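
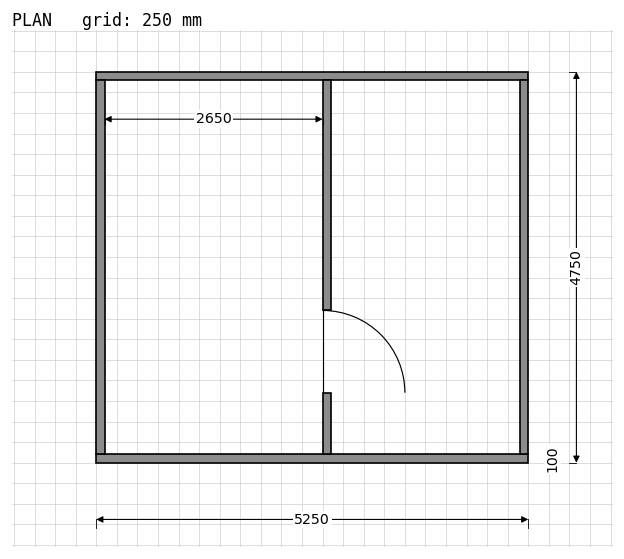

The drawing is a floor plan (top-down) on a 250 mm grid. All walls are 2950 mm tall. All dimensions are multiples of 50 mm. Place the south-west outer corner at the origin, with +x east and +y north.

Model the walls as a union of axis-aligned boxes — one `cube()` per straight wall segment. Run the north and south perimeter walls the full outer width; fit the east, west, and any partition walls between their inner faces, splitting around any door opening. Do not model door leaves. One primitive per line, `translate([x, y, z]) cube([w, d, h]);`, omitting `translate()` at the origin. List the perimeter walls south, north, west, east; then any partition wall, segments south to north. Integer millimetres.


cube([5250, 100, 2950]);
translate([0, 4650, 0]) cube([5250, 100, 2950]);
translate([0, 100, 0]) cube([100, 4550, 2950]);
translate([5150, 100, 0]) cube([100, 4550, 2950]);
translate([2750, 100, 0]) cube([100, 750, 2950]);
translate([2750, 1850, 0]) cube([100, 2800, 2950]);


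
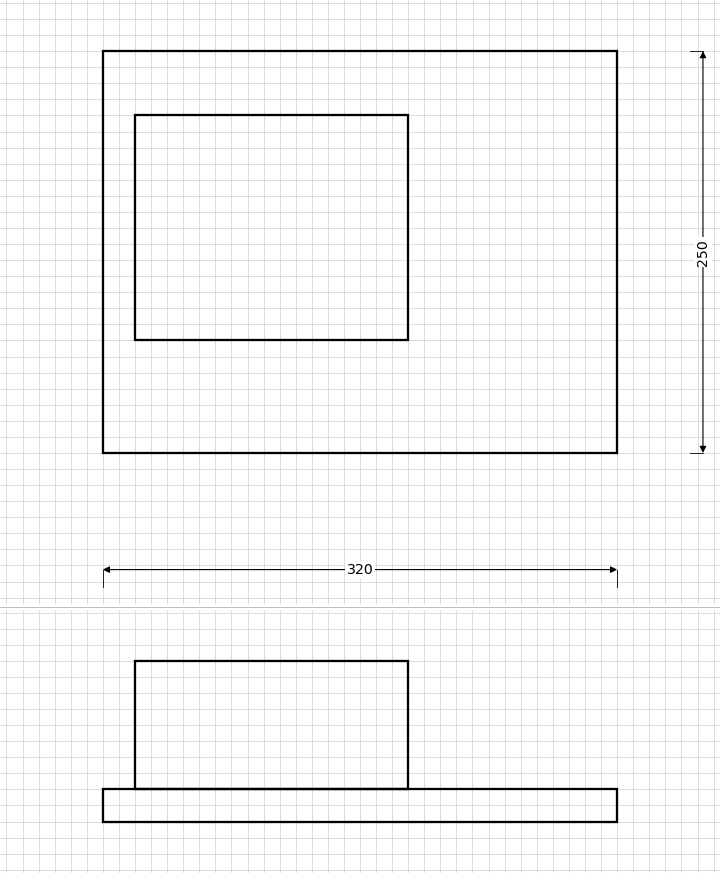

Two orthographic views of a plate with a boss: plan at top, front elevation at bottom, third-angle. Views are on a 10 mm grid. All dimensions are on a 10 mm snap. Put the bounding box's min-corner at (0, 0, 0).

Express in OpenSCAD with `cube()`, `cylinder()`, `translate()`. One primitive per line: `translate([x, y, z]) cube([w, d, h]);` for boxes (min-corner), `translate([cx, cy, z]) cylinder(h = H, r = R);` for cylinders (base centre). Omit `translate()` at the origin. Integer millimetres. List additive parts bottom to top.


cube([320, 250, 20]);
translate([20, 70, 20]) cube([170, 140, 80]);


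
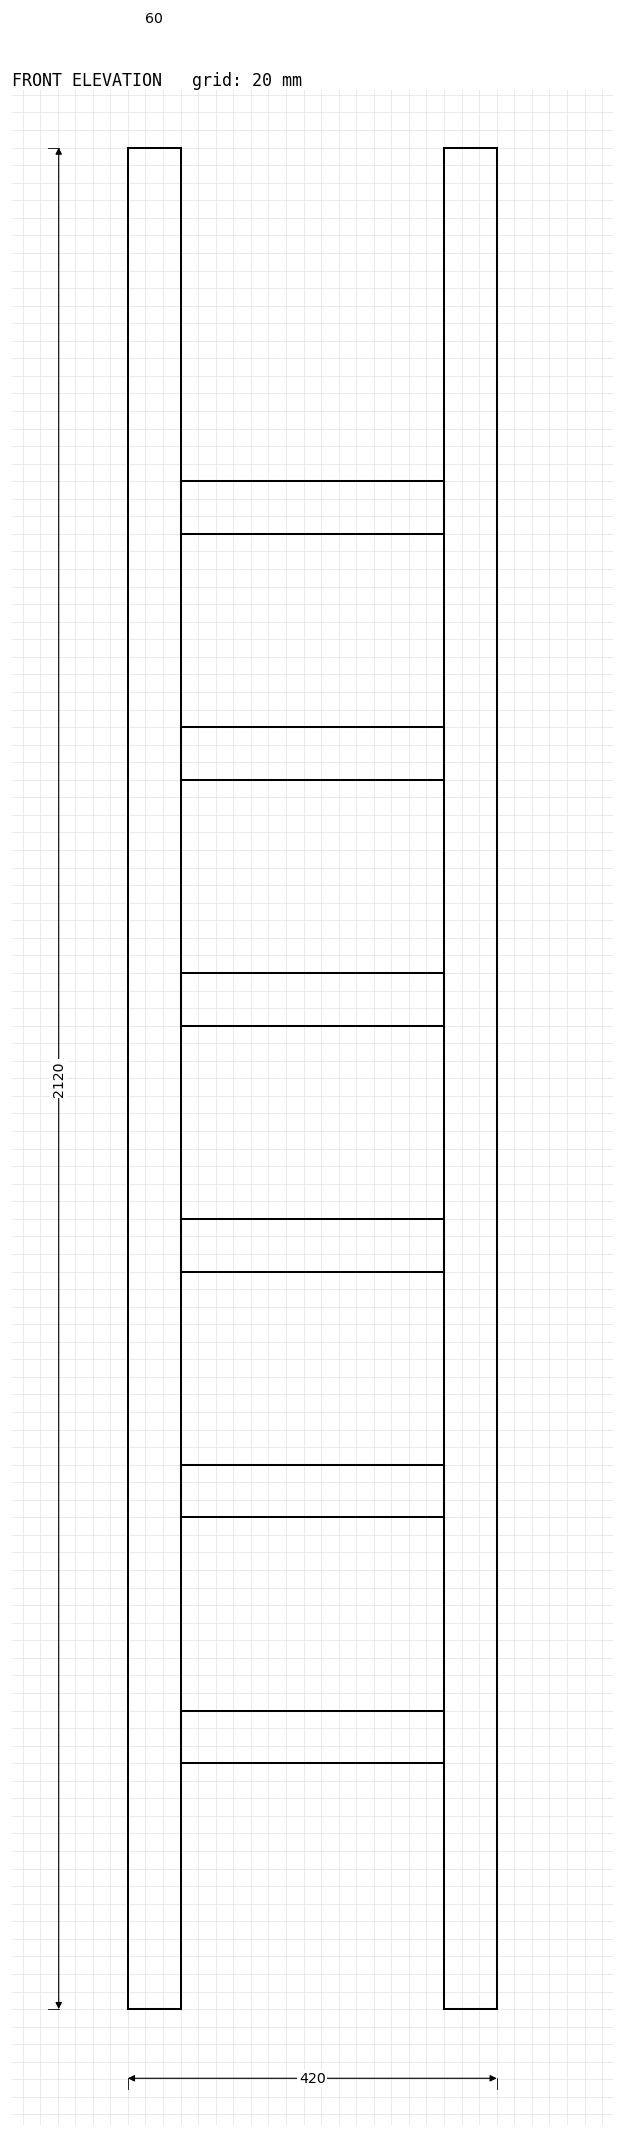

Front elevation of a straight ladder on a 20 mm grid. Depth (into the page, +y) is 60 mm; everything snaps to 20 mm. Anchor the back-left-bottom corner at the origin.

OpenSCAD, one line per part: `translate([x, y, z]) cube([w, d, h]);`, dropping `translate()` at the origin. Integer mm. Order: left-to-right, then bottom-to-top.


cube([60, 60, 2120]);
translate([60, 0, 280]) cube([300, 60, 60]);
translate([60, 0, 560]) cube([300, 60, 60]);
translate([60, 0, 840]) cube([300, 60, 60]);
translate([60, 0, 1120]) cube([300, 60, 60]);
translate([60, 0, 1400]) cube([300, 60, 60]);
translate([60, 0, 1680]) cube([300, 60, 60]);
translate([360, 0, 0]) cube([60, 60, 2120]);


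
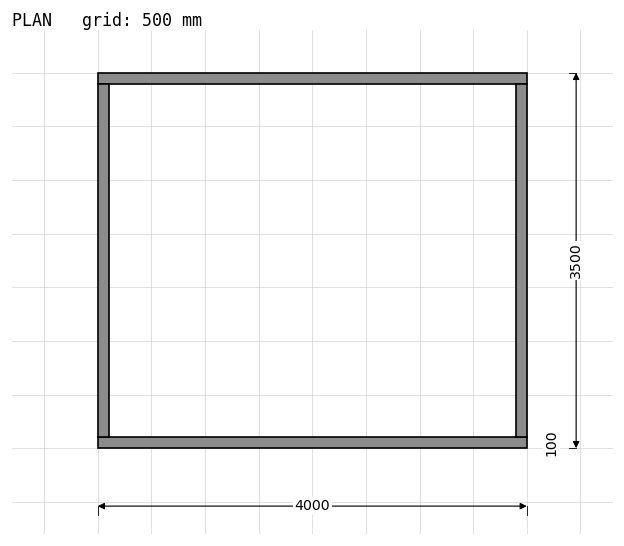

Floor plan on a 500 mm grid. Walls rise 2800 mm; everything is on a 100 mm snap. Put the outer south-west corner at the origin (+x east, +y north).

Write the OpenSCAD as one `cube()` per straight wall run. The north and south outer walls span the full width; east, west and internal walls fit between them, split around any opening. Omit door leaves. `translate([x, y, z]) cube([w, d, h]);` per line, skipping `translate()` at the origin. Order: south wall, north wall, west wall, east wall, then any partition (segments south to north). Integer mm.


cube([4000, 100, 2800]);
translate([0, 3400, 0]) cube([4000, 100, 2800]);
translate([0, 100, 0]) cube([100, 3300, 2800]);
translate([3900, 100, 0]) cube([100, 3300, 2800]);


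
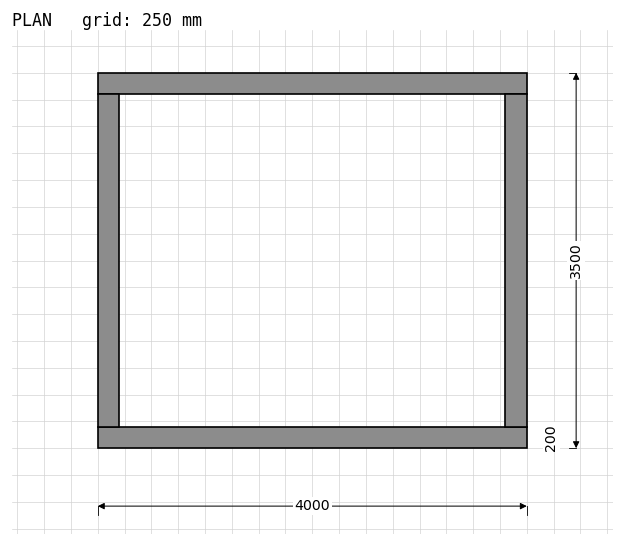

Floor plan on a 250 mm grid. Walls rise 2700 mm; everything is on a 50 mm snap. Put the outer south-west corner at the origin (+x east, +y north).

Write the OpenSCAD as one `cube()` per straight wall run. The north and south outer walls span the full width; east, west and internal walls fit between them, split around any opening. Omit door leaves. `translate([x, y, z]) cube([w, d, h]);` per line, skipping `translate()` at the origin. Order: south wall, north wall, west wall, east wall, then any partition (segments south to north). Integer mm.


cube([4000, 200, 2700]);
translate([0, 3300, 0]) cube([4000, 200, 2700]);
translate([0, 200, 0]) cube([200, 3100, 2700]);
translate([3800, 200, 0]) cube([200, 3100, 2700]);


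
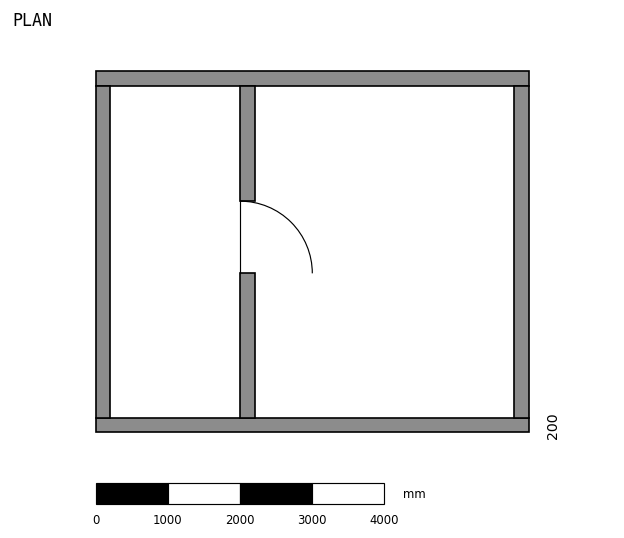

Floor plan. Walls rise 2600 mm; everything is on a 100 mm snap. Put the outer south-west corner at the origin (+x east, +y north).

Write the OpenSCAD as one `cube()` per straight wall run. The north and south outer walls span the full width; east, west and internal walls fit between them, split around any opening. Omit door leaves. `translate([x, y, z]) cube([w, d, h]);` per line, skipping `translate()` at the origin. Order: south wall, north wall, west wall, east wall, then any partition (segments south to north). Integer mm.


cube([6000, 200, 2600]);
translate([0, 4800, 0]) cube([6000, 200, 2600]);
translate([0, 200, 0]) cube([200, 4600, 2600]);
translate([5800, 200, 0]) cube([200, 4600, 2600]);
translate([2000, 200, 0]) cube([200, 2000, 2600]);
translate([2000, 3200, 0]) cube([200, 1600, 2600]);


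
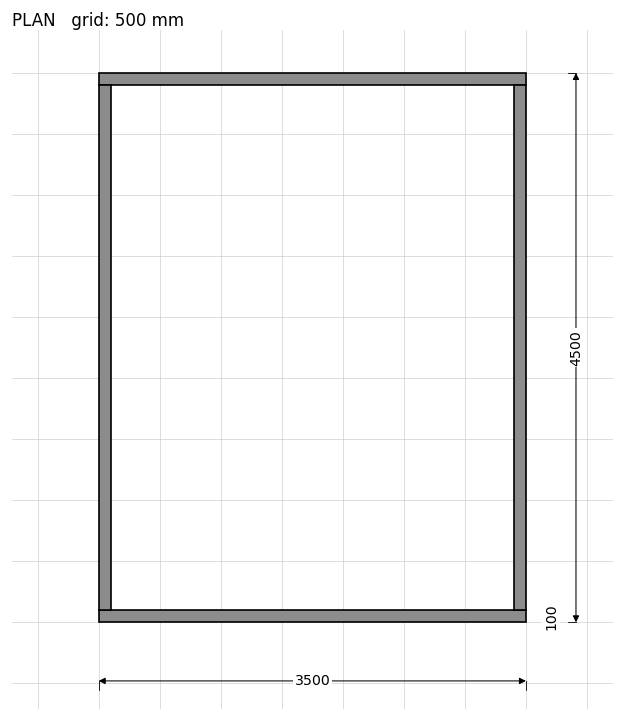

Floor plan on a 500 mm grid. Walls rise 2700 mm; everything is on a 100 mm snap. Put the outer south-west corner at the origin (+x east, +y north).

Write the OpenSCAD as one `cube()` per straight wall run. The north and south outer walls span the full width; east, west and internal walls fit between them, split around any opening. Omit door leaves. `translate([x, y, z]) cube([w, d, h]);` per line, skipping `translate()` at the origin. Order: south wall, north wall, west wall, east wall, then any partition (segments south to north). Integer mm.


cube([3500, 100, 2700]);
translate([0, 4400, 0]) cube([3500, 100, 2700]);
translate([0, 100, 0]) cube([100, 4300, 2700]);
translate([3400, 100, 0]) cube([100, 4300, 2700]);


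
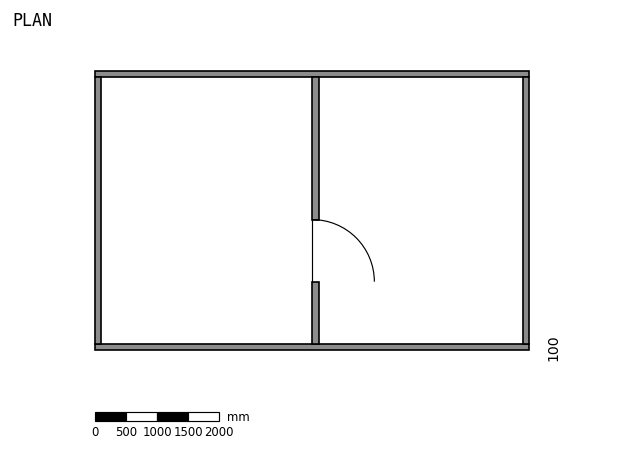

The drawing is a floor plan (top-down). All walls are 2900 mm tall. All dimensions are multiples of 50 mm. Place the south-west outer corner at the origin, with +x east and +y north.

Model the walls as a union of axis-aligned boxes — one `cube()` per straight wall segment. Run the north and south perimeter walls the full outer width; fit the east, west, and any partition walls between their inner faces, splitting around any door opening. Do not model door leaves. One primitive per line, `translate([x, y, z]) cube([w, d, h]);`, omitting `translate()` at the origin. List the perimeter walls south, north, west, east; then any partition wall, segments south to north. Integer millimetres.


cube([7000, 100, 2900]);
translate([0, 4400, 0]) cube([7000, 100, 2900]);
translate([0, 100, 0]) cube([100, 4300, 2900]);
translate([6900, 100, 0]) cube([100, 4300, 2900]);
translate([3500, 100, 0]) cube([100, 1000, 2900]);
translate([3500, 2100, 0]) cube([100, 2300, 2900]);


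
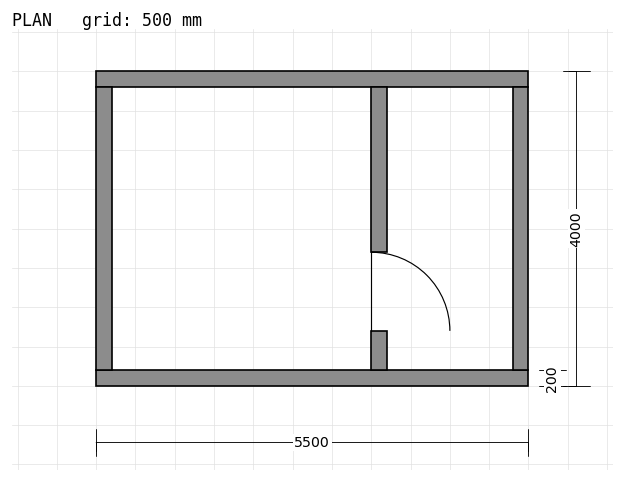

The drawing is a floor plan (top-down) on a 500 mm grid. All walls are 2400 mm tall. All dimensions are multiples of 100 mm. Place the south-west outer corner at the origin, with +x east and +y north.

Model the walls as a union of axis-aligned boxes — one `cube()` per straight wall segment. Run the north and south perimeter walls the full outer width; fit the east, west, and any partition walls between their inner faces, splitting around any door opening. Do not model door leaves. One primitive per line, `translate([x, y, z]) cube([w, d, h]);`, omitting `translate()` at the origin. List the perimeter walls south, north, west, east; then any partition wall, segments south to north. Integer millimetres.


cube([5500, 200, 2400]);
translate([0, 3800, 0]) cube([5500, 200, 2400]);
translate([0, 200, 0]) cube([200, 3600, 2400]);
translate([5300, 200, 0]) cube([200, 3600, 2400]);
translate([3500, 200, 0]) cube([200, 500, 2400]);
translate([3500, 1700, 0]) cube([200, 2100, 2400]);


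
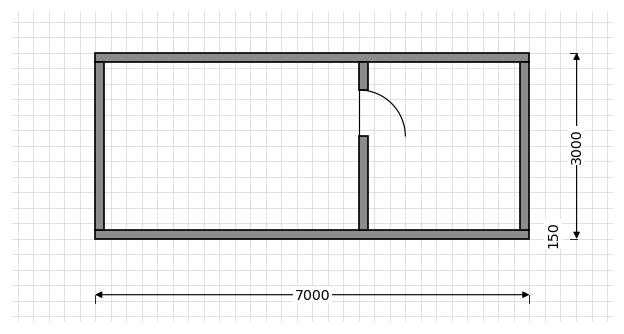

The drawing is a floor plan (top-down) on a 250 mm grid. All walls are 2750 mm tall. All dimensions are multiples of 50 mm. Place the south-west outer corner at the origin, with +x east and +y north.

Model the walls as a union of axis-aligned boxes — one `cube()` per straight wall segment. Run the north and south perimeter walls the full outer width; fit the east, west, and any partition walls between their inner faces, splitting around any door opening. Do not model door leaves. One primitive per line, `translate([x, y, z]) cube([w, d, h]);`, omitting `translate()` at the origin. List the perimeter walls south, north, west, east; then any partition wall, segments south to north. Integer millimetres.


cube([7000, 150, 2750]);
translate([0, 2850, 0]) cube([7000, 150, 2750]);
translate([0, 150, 0]) cube([150, 2700, 2750]);
translate([6850, 150, 0]) cube([150, 2700, 2750]);
translate([4250, 150, 0]) cube([150, 1500, 2750]);
translate([4250, 2400, 0]) cube([150, 450, 2750]);


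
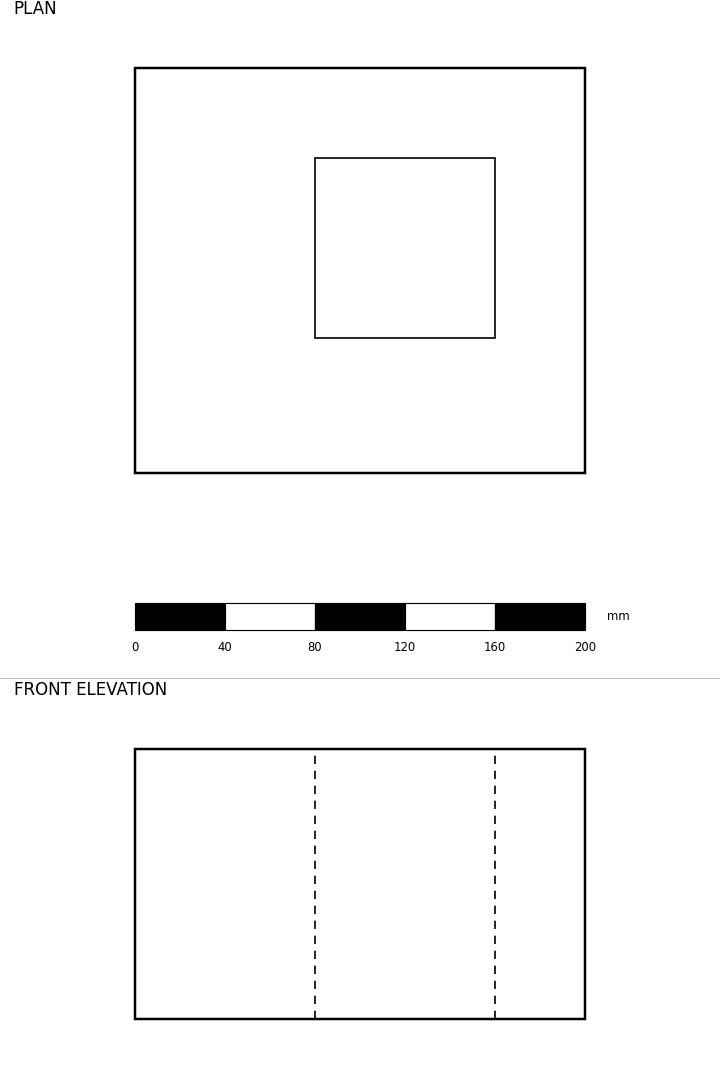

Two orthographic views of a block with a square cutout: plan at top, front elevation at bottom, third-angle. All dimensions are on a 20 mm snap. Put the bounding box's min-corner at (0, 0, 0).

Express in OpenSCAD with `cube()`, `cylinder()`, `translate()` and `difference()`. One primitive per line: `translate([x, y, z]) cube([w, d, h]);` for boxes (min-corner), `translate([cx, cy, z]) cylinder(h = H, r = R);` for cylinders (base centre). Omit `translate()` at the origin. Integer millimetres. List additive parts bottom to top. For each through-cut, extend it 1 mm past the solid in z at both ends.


difference() {
  cube([200, 180, 120]);
  translate([80, 60, -1]) cube([80, 80, 122]);
}


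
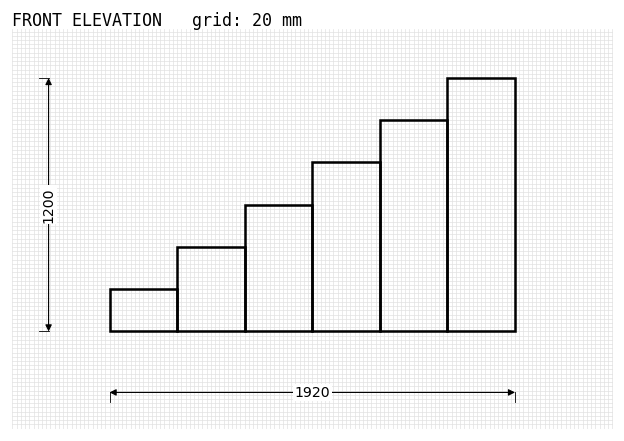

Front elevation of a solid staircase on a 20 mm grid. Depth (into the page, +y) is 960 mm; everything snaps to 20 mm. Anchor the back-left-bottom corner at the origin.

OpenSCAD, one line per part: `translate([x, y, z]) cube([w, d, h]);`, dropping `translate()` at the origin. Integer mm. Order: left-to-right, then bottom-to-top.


cube([320, 960, 200]);
translate([320, 0, 0]) cube([320, 960, 400]);
translate([640, 0, 0]) cube([320, 960, 600]);
translate([960, 0, 0]) cube([320, 960, 800]);
translate([1280, 0, 0]) cube([320, 960, 1000]);
translate([1600, 0, 0]) cube([320, 960, 1200]);


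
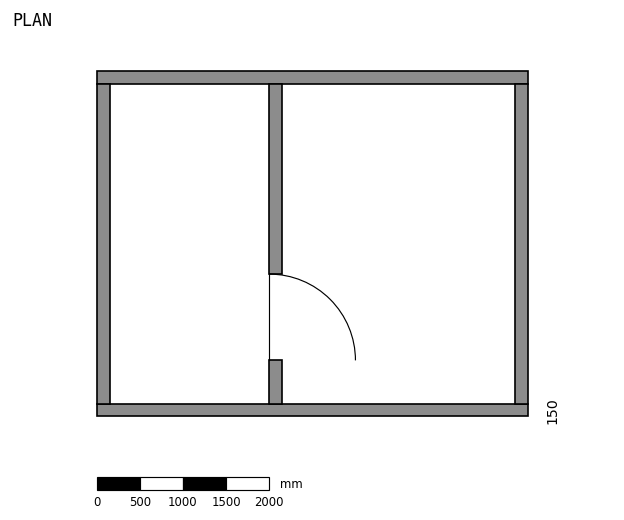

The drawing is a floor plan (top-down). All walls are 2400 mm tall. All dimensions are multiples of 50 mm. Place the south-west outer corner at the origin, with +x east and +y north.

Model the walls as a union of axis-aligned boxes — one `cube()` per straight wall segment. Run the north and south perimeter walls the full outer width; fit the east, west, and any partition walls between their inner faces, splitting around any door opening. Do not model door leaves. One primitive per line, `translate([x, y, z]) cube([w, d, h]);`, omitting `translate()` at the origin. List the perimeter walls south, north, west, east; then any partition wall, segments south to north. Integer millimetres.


cube([5000, 150, 2400]);
translate([0, 3850, 0]) cube([5000, 150, 2400]);
translate([0, 150, 0]) cube([150, 3700, 2400]);
translate([4850, 150, 0]) cube([150, 3700, 2400]);
translate([2000, 150, 0]) cube([150, 500, 2400]);
translate([2000, 1650, 0]) cube([150, 2200, 2400]);


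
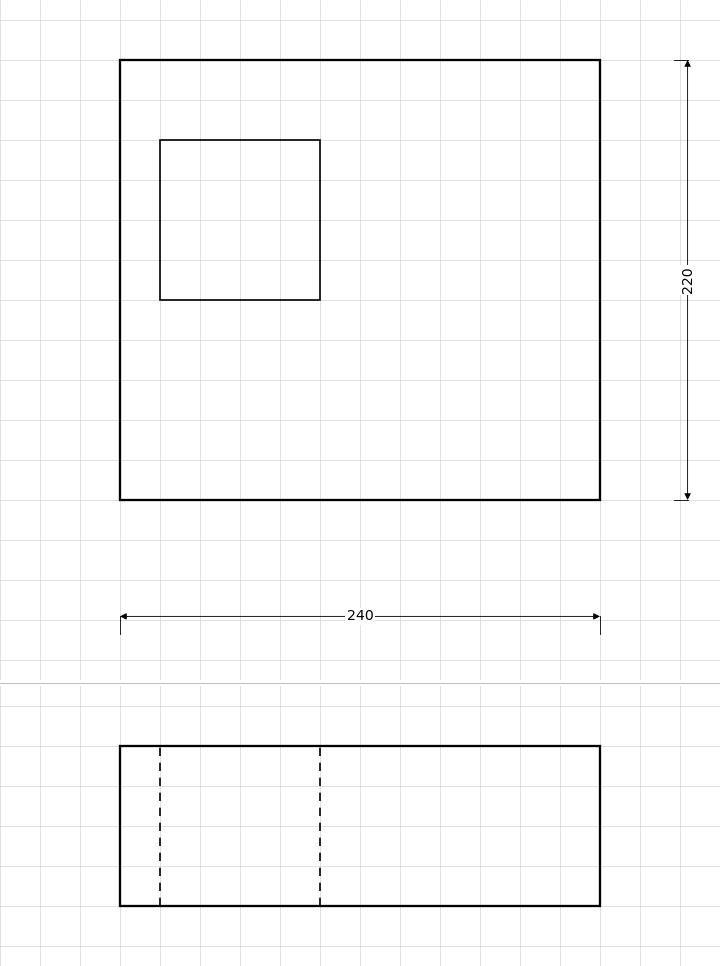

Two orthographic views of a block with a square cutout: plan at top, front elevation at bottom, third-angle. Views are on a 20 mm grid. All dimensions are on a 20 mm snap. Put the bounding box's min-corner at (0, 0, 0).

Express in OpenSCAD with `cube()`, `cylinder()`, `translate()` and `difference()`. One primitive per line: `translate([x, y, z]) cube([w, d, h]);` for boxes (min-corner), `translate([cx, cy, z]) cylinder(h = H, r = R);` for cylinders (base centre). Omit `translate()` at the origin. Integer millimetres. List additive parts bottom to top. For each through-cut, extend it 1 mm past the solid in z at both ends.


difference() {
  cube([240, 220, 80]);
  translate([20, 100, -1]) cube([80, 80, 82]);
}


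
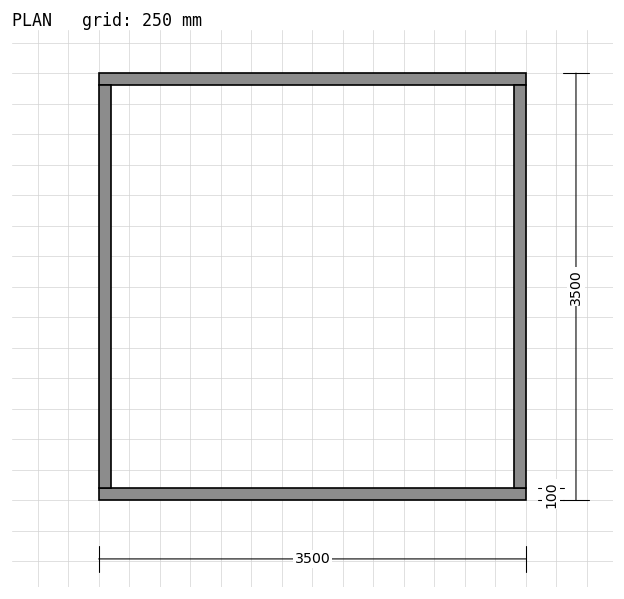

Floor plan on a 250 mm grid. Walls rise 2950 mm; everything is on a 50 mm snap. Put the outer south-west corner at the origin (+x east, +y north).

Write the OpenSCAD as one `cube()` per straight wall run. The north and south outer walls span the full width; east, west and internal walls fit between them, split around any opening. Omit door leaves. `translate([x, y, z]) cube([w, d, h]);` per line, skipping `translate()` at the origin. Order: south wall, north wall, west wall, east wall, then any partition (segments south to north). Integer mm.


cube([3500, 100, 2950]);
translate([0, 3400, 0]) cube([3500, 100, 2950]);
translate([0, 100, 0]) cube([100, 3300, 2950]);
translate([3400, 100, 0]) cube([100, 3300, 2950]);


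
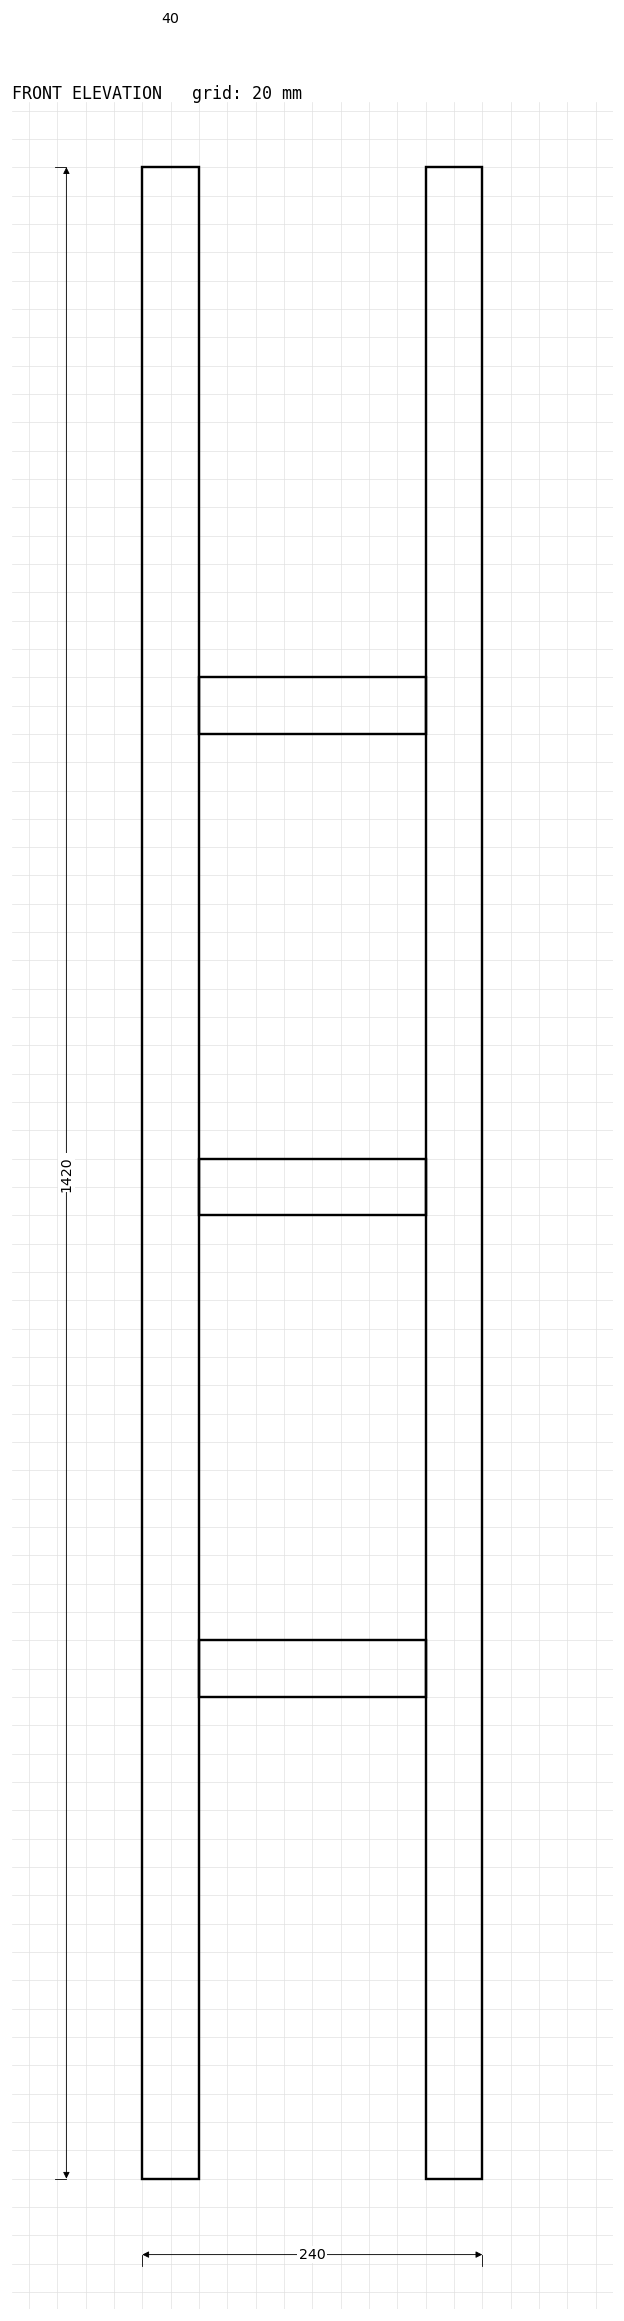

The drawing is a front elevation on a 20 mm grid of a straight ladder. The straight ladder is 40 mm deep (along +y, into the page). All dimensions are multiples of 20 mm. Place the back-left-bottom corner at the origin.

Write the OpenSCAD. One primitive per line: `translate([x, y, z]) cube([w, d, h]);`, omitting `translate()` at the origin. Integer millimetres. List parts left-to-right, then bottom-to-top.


cube([40, 40, 1420]);
translate([40, 0, 340]) cube([160, 40, 40]);
translate([40, 0, 680]) cube([160, 40, 40]);
translate([40, 0, 1020]) cube([160, 40, 40]);
translate([200, 0, 0]) cube([40, 40, 1420]);


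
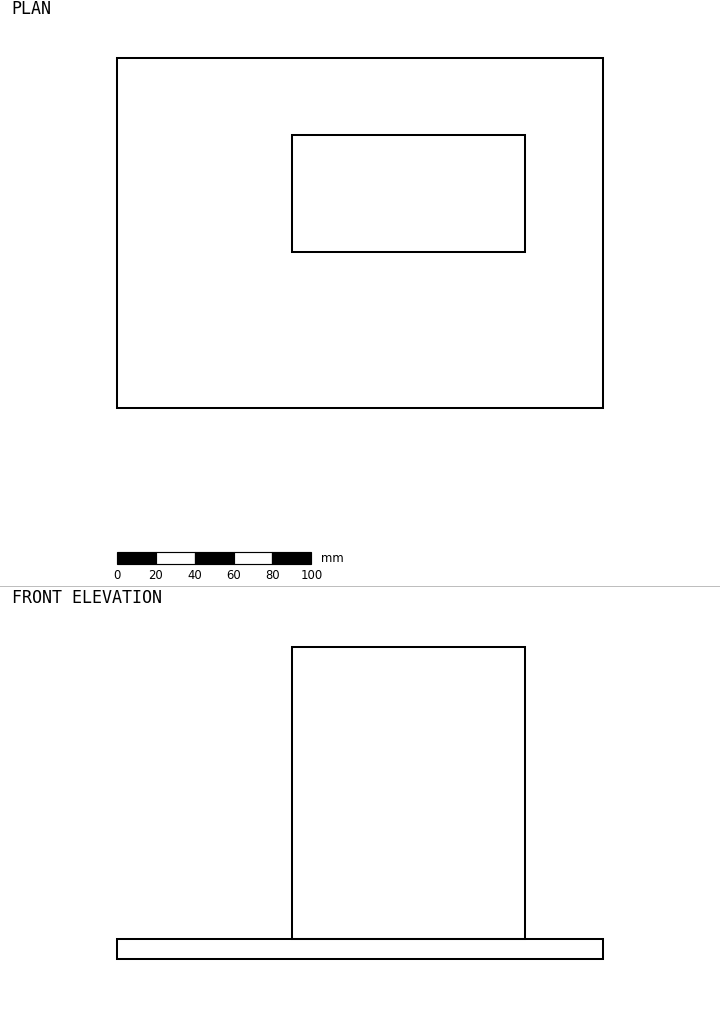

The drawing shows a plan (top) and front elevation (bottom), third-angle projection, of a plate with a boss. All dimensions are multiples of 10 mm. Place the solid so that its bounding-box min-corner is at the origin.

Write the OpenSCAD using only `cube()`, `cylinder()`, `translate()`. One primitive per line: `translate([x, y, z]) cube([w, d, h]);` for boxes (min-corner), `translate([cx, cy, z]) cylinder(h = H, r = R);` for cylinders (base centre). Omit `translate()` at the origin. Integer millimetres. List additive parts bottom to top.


cube([250, 180, 10]);
translate([90, 80, 10]) cube([120, 60, 150]);


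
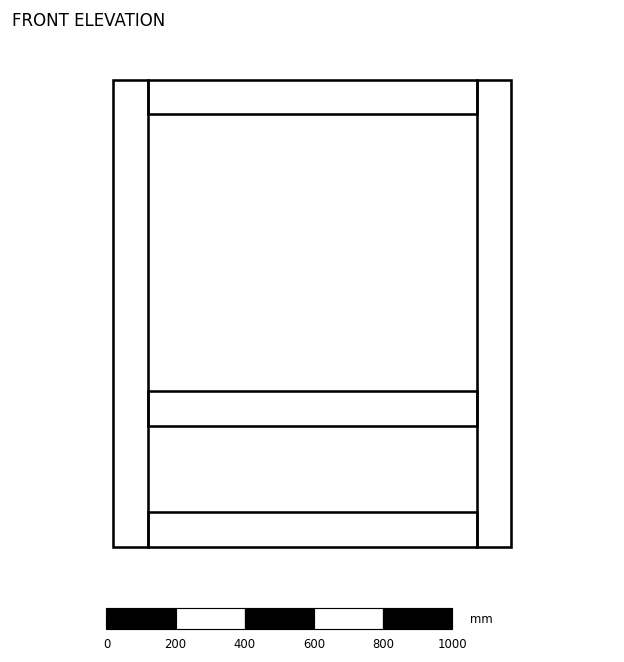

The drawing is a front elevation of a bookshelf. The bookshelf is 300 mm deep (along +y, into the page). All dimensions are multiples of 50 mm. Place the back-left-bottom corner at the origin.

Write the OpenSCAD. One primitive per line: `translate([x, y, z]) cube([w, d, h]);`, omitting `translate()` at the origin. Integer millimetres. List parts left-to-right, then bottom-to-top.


cube([100, 300, 1350]);
translate([100, 0, 0]) cube([950, 300, 100]);
translate([100, 0, 350]) cube([950, 300, 100]);
translate([100, 0, 1250]) cube([950, 300, 100]);
translate([1050, 0, 0]) cube([100, 300, 1350]);


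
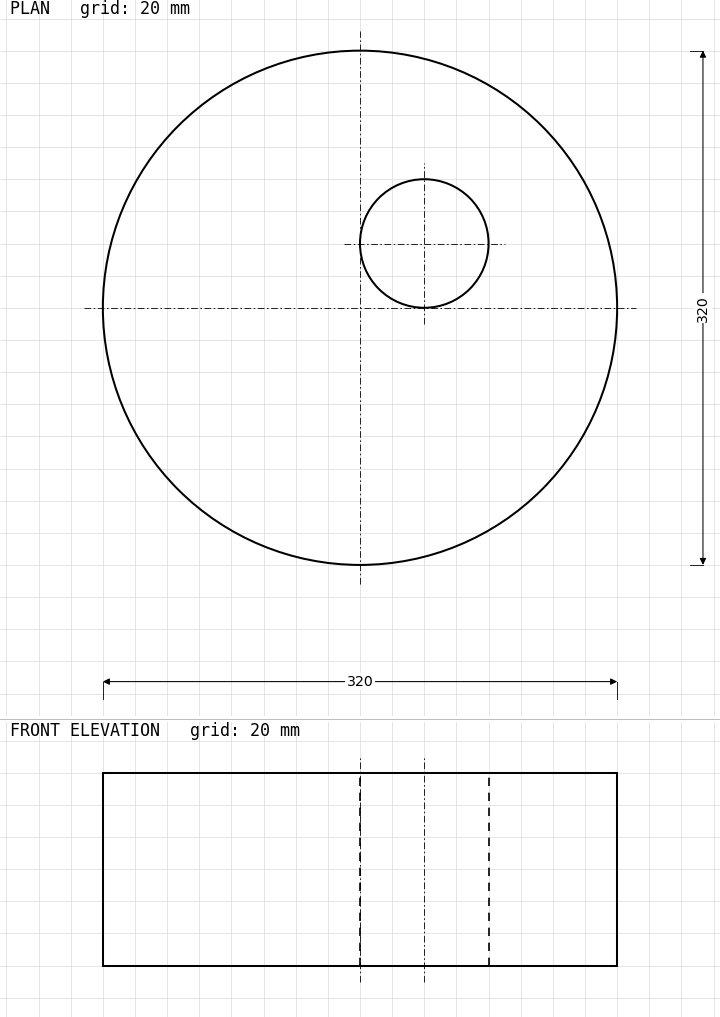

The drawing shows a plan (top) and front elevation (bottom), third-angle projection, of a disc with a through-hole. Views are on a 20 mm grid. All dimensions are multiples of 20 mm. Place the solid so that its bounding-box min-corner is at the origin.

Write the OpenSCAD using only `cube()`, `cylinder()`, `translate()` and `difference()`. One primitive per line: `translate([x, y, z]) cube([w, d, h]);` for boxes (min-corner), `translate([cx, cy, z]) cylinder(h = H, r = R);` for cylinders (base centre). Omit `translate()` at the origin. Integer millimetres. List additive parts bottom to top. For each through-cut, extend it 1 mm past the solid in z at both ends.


difference() {
  translate([160, 160, 0]) cylinder(h = 120, r = 160);
  translate([200, 200, -1]) cylinder(h = 122, r = 40);
}


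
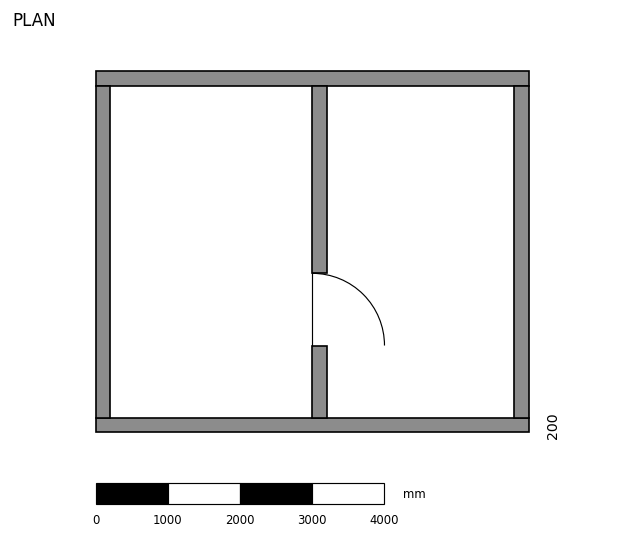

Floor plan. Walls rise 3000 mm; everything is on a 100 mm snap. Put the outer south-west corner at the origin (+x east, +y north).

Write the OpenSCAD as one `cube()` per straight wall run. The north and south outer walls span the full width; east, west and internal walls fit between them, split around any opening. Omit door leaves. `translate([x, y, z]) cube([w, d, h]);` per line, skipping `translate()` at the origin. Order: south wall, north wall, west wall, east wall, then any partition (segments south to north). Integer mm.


cube([6000, 200, 3000]);
translate([0, 4800, 0]) cube([6000, 200, 3000]);
translate([0, 200, 0]) cube([200, 4600, 3000]);
translate([5800, 200, 0]) cube([200, 4600, 3000]);
translate([3000, 200, 0]) cube([200, 1000, 3000]);
translate([3000, 2200, 0]) cube([200, 2600, 3000]);


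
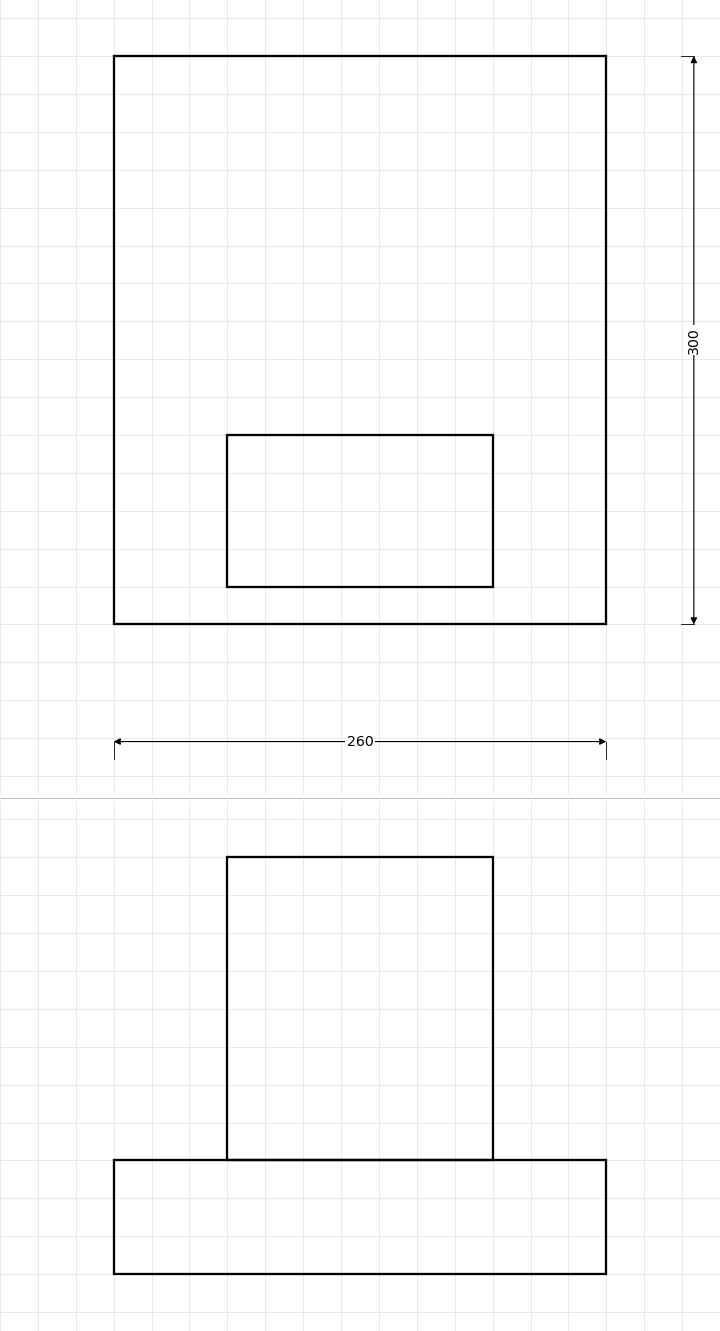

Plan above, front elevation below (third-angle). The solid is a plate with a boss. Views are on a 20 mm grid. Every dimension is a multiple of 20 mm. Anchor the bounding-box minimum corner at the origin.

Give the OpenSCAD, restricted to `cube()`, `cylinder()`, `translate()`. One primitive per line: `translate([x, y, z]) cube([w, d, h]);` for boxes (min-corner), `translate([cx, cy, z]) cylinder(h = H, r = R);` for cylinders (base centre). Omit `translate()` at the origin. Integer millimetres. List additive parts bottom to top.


cube([260, 300, 60]);
translate([60, 20, 60]) cube([140, 80, 160]);


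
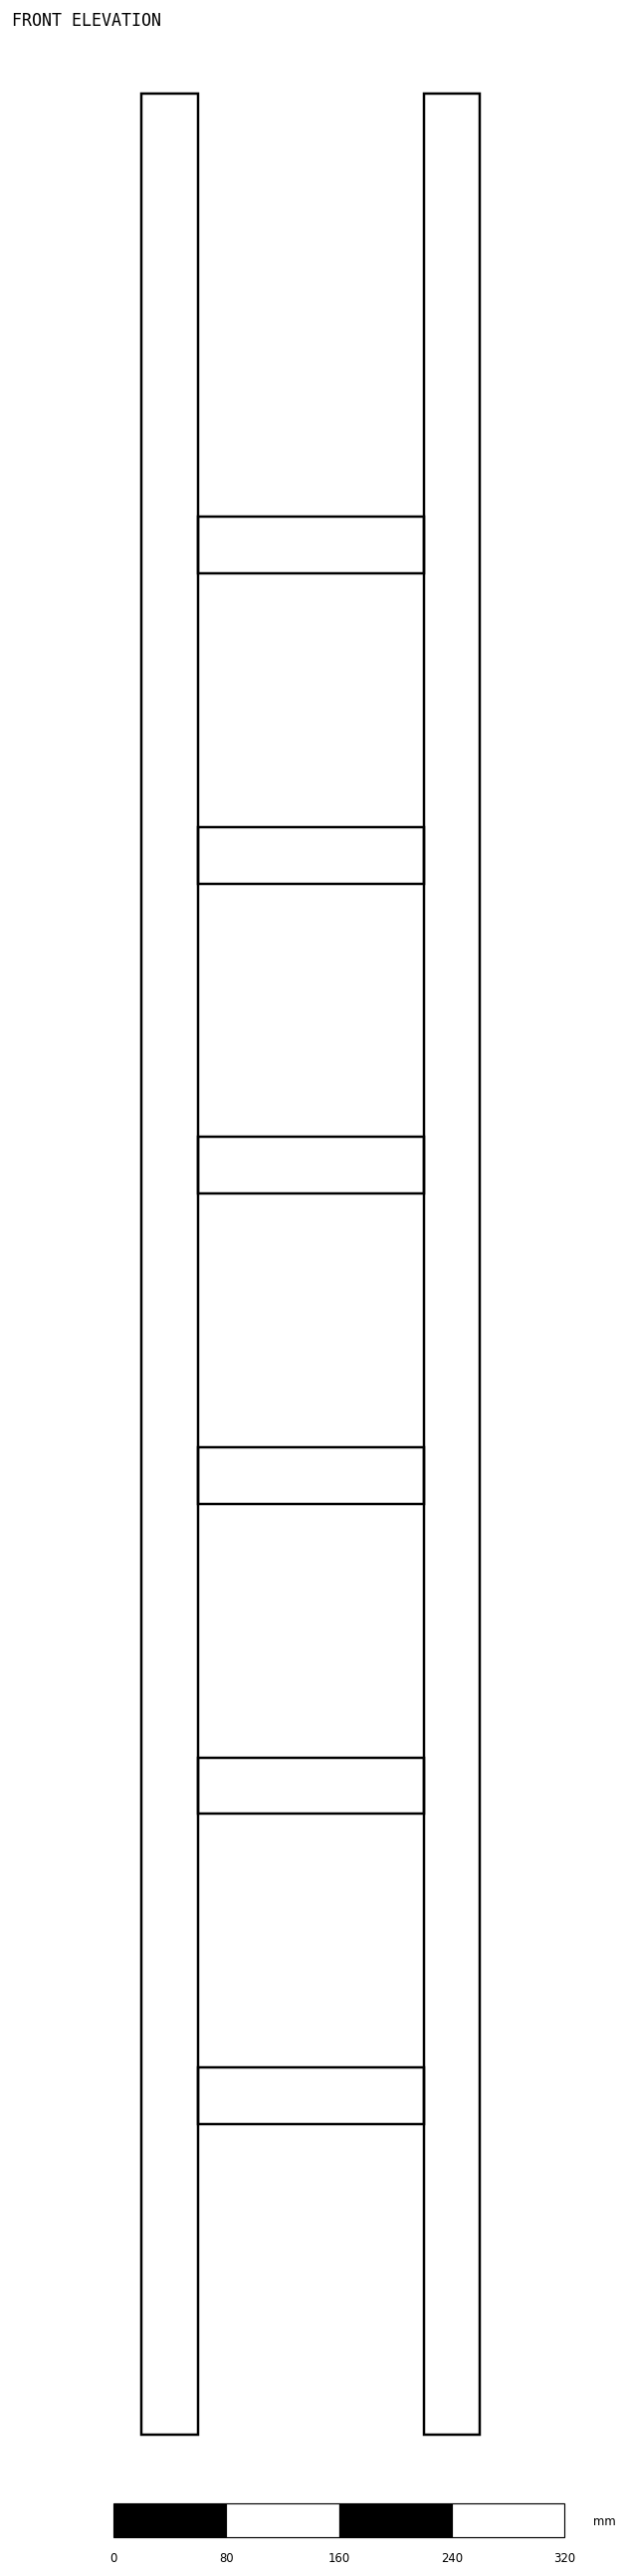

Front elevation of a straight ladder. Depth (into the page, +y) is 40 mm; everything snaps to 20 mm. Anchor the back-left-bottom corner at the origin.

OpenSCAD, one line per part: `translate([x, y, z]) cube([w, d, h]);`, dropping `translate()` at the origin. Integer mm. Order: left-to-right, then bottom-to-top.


cube([40, 40, 1660]);
translate([40, 0, 220]) cube([160, 40, 40]);
translate([40, 0, 440]) cube([160, 40, 40]);
translate([40, 0, 660]) cube([160, 40, 40]);
translate([40, 0, 880]) cube([160, 40, 40]);
translate([40, 0, 1100]) cube([160, 40, 40]);
translate([40, 0, 1320]) cube([160, 40, 40]);
translate([200, 0, 0]) cube([40, 40, 1660]);


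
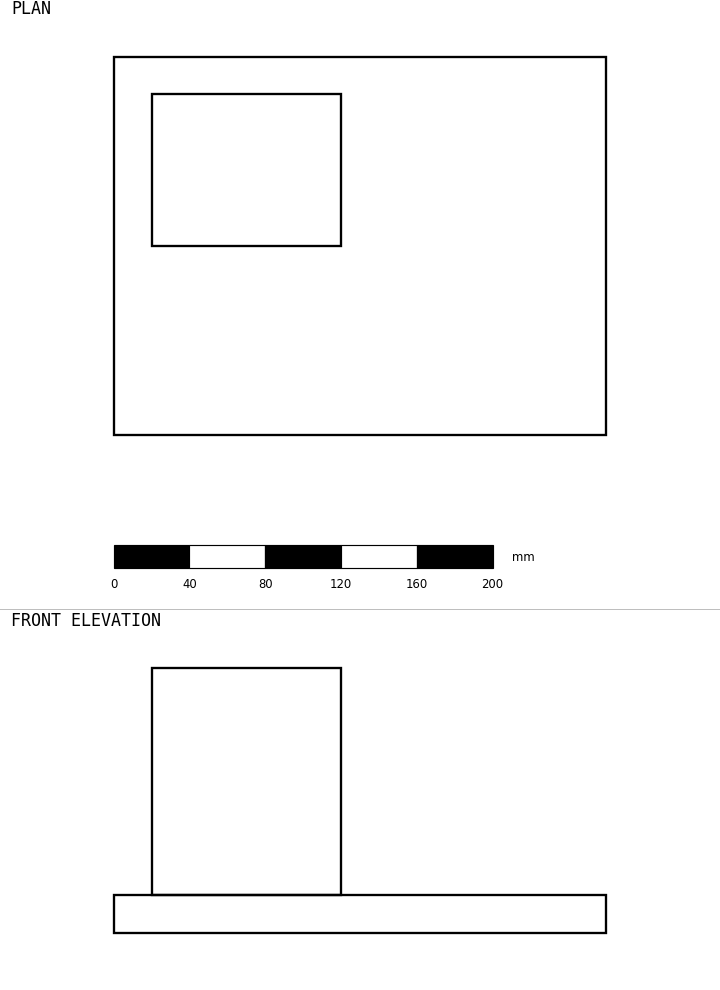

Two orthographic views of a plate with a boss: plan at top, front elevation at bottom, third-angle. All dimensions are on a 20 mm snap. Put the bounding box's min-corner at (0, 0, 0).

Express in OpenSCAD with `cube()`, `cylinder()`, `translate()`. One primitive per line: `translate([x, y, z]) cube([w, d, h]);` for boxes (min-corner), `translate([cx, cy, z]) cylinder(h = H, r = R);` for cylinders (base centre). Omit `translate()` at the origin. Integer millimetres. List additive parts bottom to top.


cube([260, 200, 20]);
translate([20, 100, 20]) cube([100, 80, 120]);


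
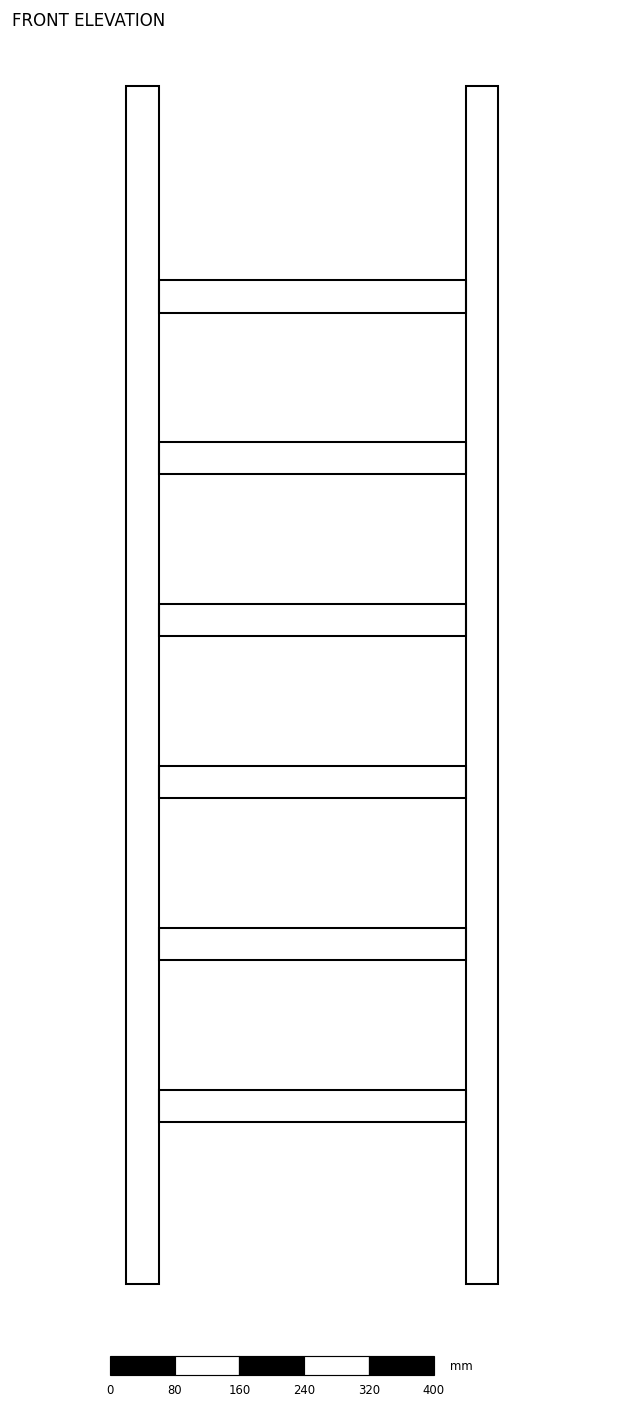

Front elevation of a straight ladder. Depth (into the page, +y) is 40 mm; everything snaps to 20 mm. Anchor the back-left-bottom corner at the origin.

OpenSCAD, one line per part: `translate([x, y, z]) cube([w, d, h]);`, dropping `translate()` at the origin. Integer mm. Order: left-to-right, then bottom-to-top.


cube([40, 40, 1480]);
translate([40, 0, 200]) cube([380, 40, 40]);
translate([40, 0, 400]) cube([380, 40, 40]);
translate([40, 0, 600]) cube([380, 40, 40]);
translate([40, 0, 800]) cube([380, 40, 40]);
translate([40, 0, 1000]) cube([380, 40, 40]);
translate([40, 0, 1200]) cube([380, 40, 40]);
translate([420, 0, 0]) cube([40, 40, 1480]);


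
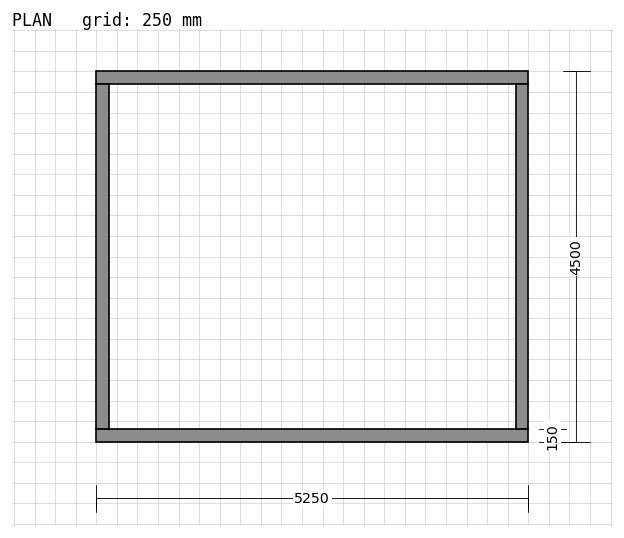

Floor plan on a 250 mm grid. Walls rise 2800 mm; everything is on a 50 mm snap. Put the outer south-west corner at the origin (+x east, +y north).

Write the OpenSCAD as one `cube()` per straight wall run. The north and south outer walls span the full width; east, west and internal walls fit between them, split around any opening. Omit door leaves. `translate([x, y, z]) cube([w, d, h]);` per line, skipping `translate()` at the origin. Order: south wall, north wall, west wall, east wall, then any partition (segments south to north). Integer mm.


cube([5250, 150, 2800]);
translate([0, 4350, 0]) cube([5250, 150, 2800]);
translate([0, 150, 0]) cube([150, 4200, 2800]);
translate([5100, 150, 0]) cube([150, 4200, 2800]);


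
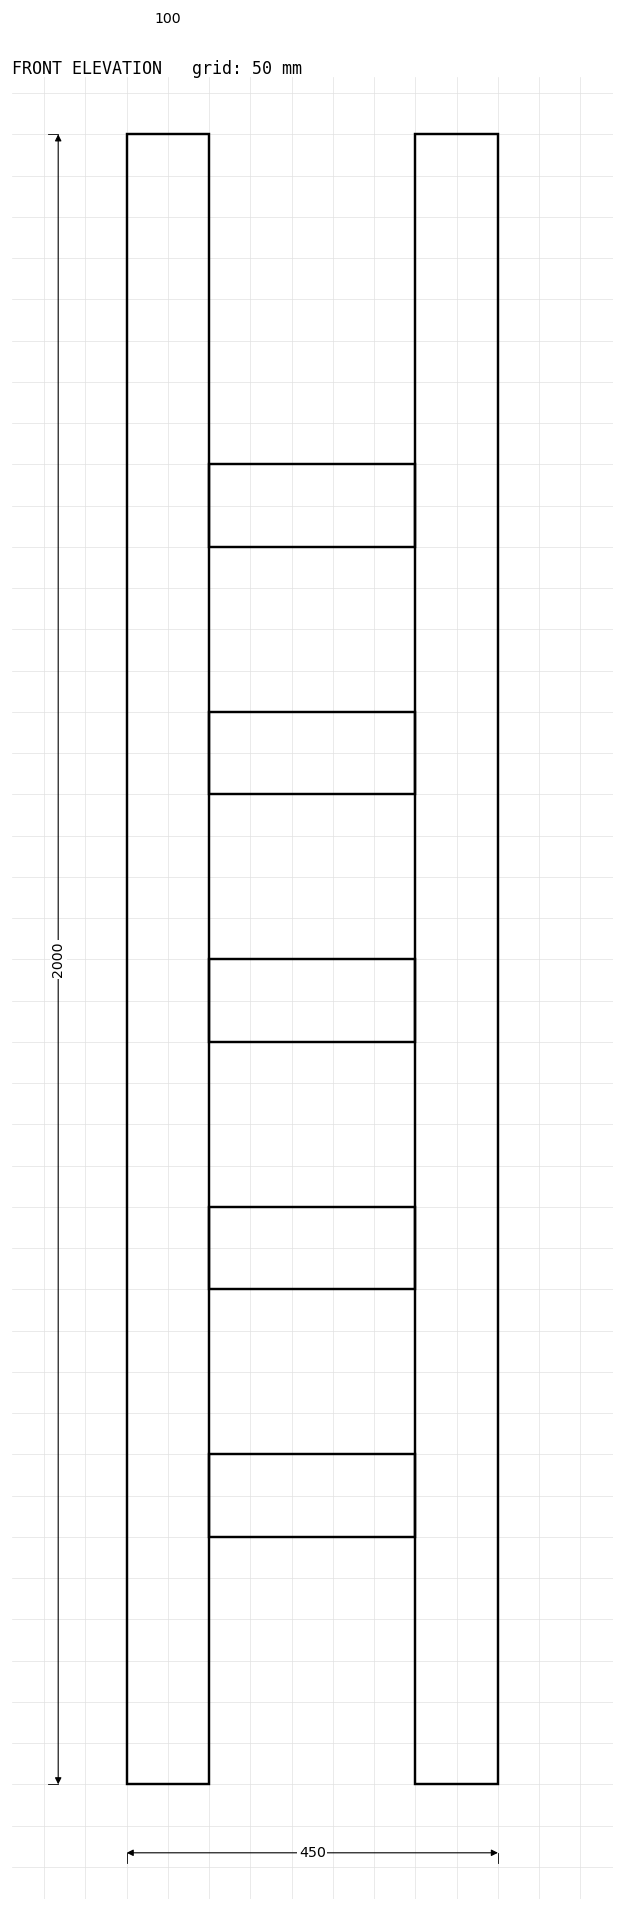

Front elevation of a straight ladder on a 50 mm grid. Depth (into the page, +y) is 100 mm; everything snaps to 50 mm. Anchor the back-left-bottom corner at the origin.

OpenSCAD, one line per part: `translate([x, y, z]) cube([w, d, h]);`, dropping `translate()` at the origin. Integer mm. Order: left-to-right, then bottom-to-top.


cube([100, 100, 2000]);
translate([100, 0, 300]) cube([250, 100, 100]);
translate([100, 0, 600]) cube([250, 100, 100]);
translate([100, 0, 900]) cube([250, 100, 100]);
translate([100, 0, 1200]) cube([250, 100, 100]);
translate([100, 0, 1500]) cube([250, 100, 100]);
translate([350, 0, 0]) cube([100, 100, 2000]);


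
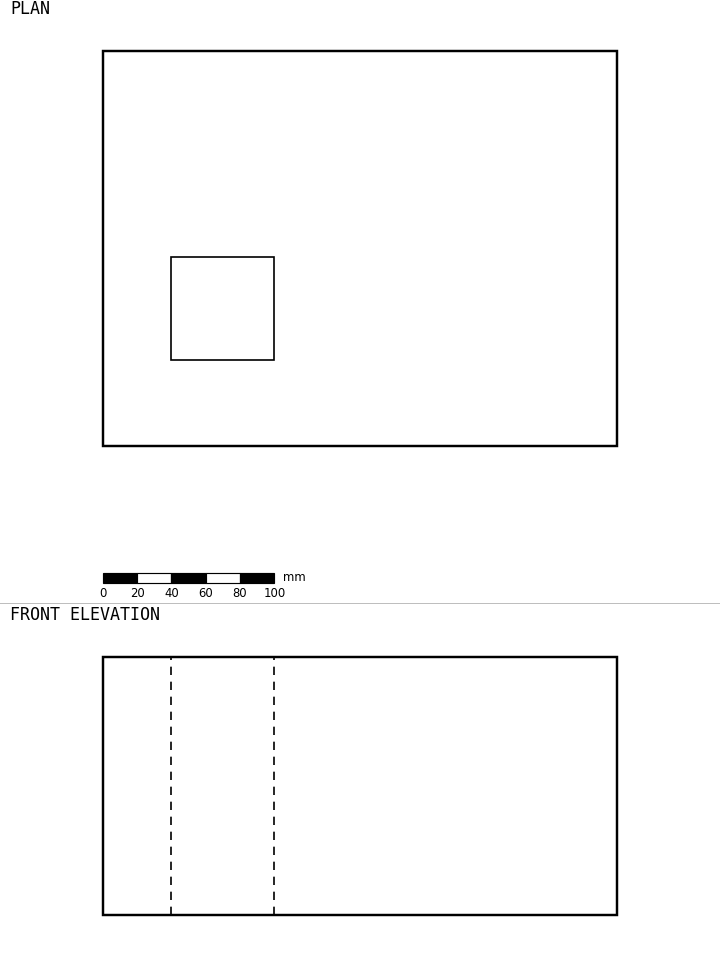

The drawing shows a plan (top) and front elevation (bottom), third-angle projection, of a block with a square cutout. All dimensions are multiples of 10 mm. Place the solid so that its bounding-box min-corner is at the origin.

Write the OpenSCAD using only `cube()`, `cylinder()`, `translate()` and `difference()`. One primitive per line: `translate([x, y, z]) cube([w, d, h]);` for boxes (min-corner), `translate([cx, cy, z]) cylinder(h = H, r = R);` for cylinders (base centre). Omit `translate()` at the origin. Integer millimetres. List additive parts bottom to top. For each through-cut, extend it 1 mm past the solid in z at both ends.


difference() {
  cube([300, 230, 150]);
  translate([40, 50, -1]) cube([60, 60, 152]);
}


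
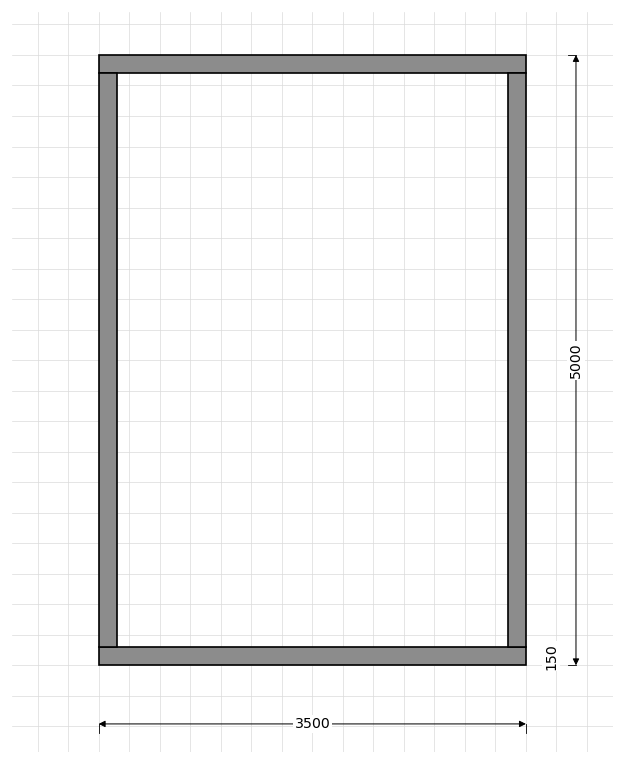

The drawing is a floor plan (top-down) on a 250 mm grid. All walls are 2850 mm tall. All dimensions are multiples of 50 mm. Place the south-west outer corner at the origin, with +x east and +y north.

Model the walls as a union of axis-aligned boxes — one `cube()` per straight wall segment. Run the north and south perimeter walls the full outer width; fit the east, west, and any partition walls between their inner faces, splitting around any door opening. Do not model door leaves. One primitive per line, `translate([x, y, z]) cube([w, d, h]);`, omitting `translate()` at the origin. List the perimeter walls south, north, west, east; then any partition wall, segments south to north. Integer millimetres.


cube([3500, 150, 2850]);
translate([0, 4850, 0]) cube([3500, 150, 2850]);
translate([0, 150, 0]) cube([150, 4700, 2850]);
translate([3350, 150, 0]) cube([150, 4700, 2850]);


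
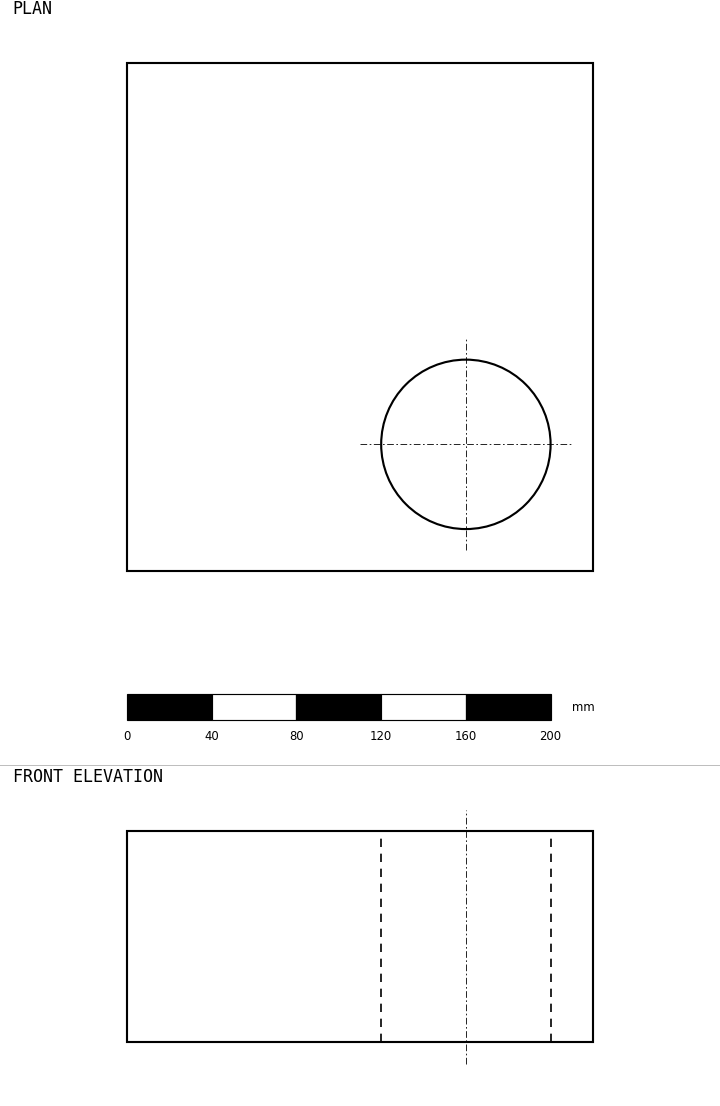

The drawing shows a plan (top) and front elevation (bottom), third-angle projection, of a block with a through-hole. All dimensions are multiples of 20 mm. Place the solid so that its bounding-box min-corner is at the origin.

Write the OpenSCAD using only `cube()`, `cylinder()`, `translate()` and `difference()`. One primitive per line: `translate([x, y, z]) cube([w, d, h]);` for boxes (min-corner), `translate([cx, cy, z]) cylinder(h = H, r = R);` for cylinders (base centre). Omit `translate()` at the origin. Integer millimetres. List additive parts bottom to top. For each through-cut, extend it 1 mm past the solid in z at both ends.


difference() {
  cube([220, 240, 100]);
  translate([160, 60, -1]) cylinder(h = 102, r = 40);
}


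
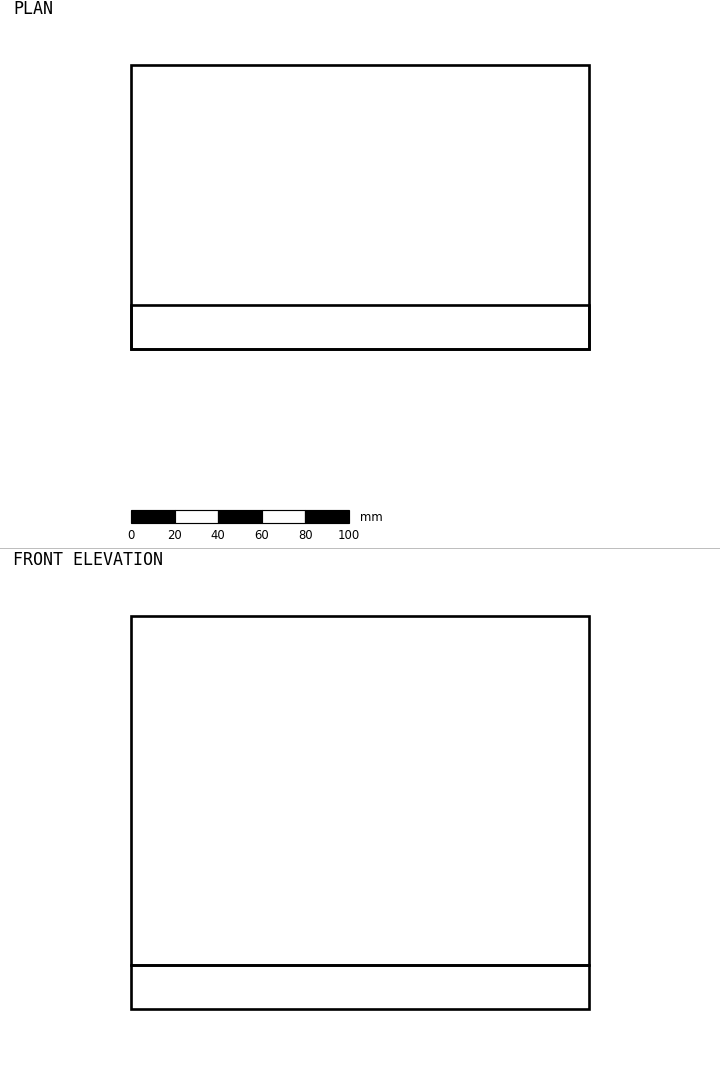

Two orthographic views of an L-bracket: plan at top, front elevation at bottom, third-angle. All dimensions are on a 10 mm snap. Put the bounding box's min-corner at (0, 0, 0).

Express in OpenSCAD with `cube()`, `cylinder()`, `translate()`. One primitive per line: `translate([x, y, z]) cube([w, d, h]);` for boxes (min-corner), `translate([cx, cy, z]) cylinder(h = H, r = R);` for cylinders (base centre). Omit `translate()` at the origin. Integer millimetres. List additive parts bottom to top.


cube([210, 130, 20]);
translate([0, 0, 20]) cube([210, 20, 160]);


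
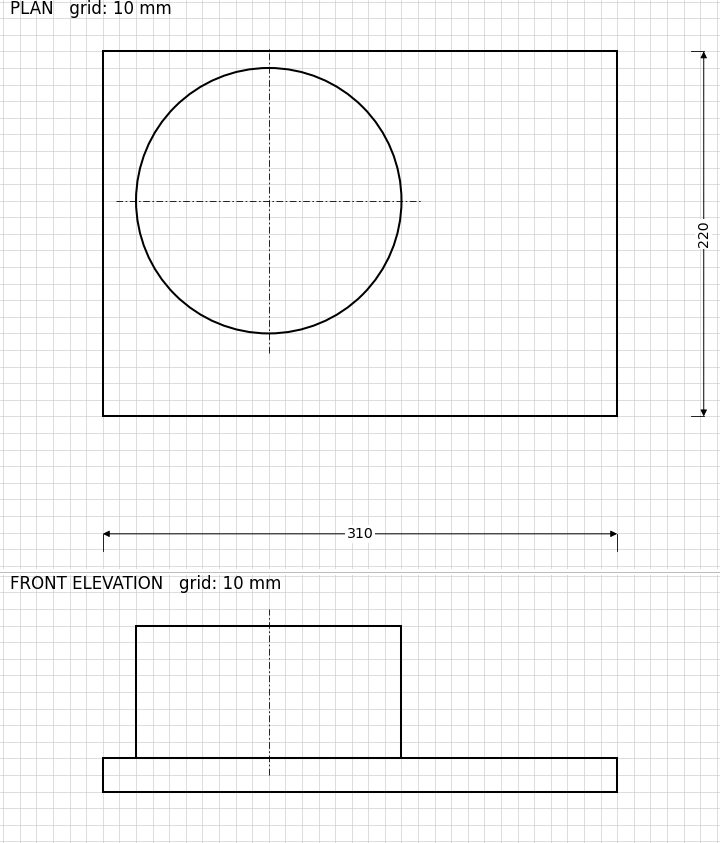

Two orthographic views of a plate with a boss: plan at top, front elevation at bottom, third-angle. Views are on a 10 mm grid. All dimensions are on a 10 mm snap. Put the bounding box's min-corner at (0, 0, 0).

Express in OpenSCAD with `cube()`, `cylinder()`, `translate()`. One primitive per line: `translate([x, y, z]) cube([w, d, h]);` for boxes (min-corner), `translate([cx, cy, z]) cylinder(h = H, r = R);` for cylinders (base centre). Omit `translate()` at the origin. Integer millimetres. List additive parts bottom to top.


cube([310, 220, 20]);
translate([100, 130, 20]) cylinder(h = 80, r = 80);


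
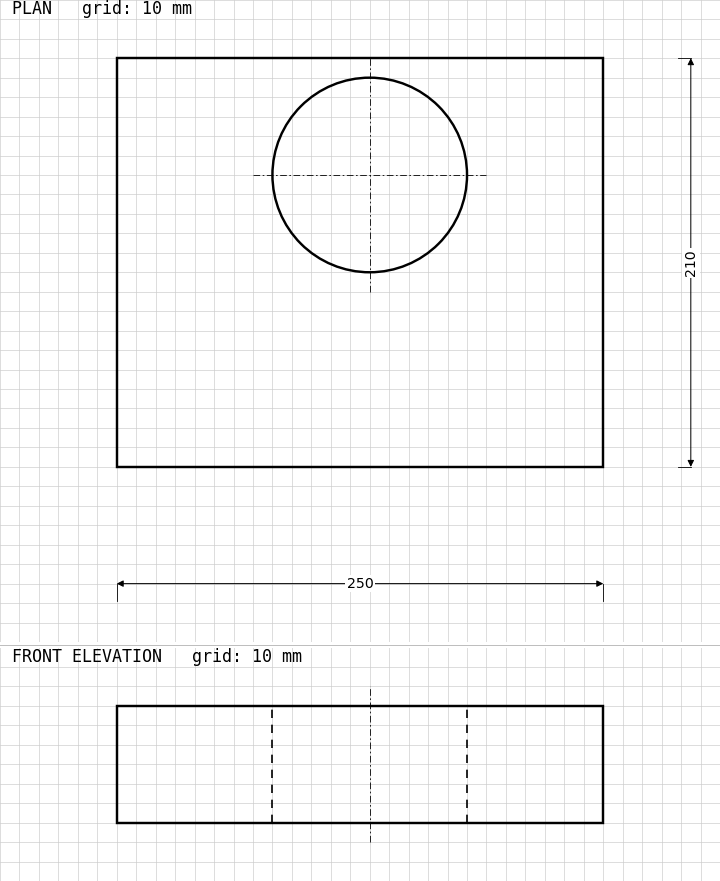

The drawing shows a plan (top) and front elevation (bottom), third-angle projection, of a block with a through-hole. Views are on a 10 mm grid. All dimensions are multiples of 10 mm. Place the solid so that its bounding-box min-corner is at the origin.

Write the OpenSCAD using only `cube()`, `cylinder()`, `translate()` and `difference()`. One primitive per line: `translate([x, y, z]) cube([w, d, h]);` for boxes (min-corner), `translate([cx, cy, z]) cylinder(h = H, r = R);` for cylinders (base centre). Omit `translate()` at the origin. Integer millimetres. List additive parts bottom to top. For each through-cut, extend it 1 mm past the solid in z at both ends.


difference() {
  cube([250, 210, 60]);
  translate([130, 150, -1]) cylinder(h = 62, r = 50);
}


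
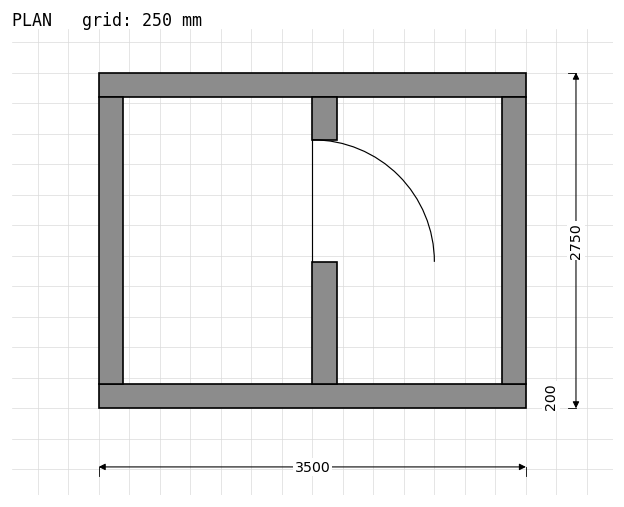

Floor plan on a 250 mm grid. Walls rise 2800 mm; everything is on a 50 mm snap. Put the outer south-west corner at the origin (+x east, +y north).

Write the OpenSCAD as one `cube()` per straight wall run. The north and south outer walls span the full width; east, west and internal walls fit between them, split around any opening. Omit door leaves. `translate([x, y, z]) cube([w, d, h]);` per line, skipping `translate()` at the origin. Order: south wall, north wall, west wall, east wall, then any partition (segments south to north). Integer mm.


cube([3500, 200, 2800]);
translate([0, 2550, 0]) cube([3500, 200, 2800]);
translate([0, 200, 0]) cube([200, 2350, 2800]);
translate([3300, 200, 0]) cube([200, 2350, 2800]);
translate([1750, 200, 0]) cube([200, 1000, 2800]);
translate([1750, 2200, 0]) cube([200, 350, 2800]);


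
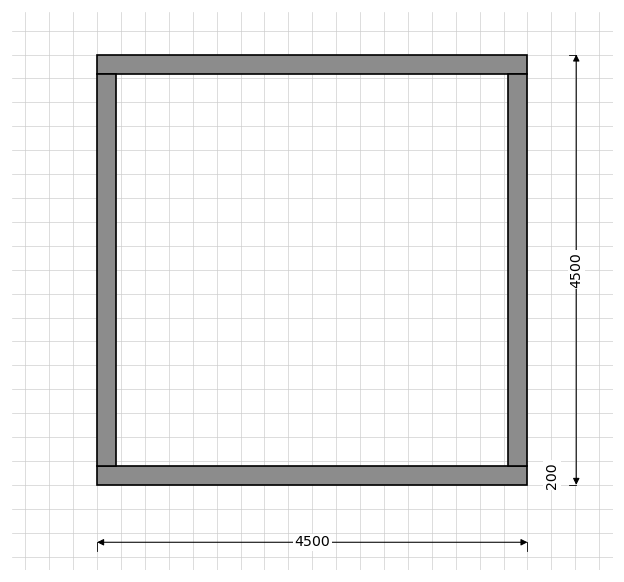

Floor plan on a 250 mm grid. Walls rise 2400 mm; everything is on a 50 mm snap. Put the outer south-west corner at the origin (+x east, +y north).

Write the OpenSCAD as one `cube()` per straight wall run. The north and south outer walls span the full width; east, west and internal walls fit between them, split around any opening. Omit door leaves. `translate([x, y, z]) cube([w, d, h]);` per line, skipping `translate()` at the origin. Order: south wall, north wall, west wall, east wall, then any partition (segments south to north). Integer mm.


cube([4500, 200, 2400]);
translate([0, 4300, 0]) cube([4500, 200, 2400]);
translate([0, 200, 0]) cube([200, 4100, 2400]);
translate([4300, 200, 0]) cube([200, 4100, 2400]);


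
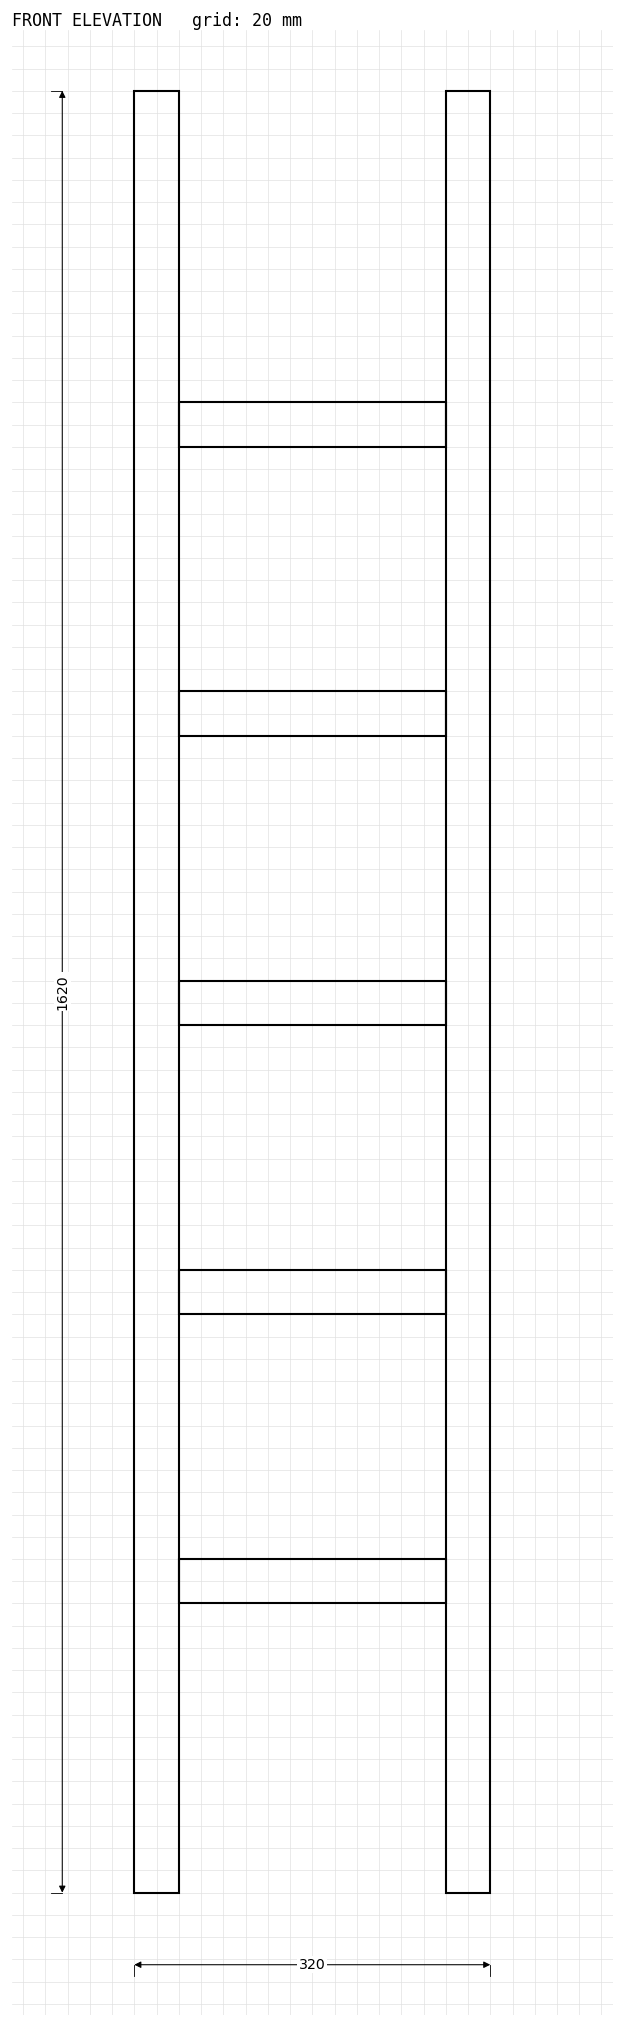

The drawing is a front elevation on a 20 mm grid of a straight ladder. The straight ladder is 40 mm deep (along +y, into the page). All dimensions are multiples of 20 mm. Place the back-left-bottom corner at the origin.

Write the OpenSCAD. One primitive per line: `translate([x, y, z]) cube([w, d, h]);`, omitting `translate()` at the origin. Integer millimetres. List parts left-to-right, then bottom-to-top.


cube([40, 40, 1620]);
translate([40, 0, 260]) cube([240, 40, 40]);
translate([40, 0, 520]) cube([240, 40, 40]);
translate([40, 0, 780]) cube([240, 40, 40]);
translate([40, 0, 1040]) cube([240, 40, 40]);
translate([40, 0, 1300]) cube([240, 40, 40]);
translate([280, 0, 0]) cube([40, 40, 1620]);
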